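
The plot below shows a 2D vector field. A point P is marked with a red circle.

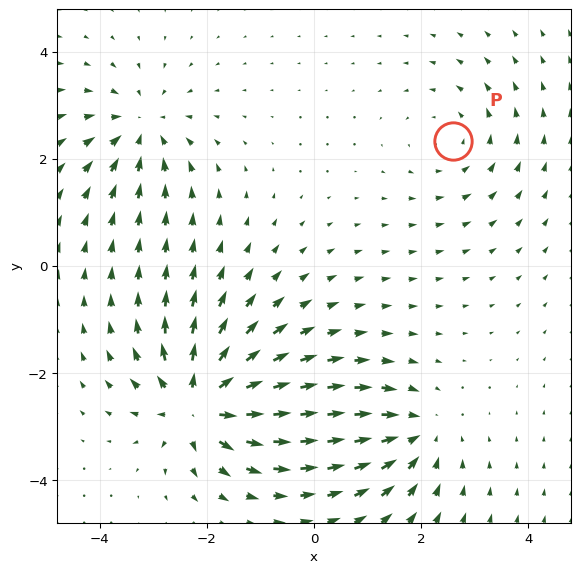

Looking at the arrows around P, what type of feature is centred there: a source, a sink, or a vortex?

At P (2.6, 2.3) the arrows circulate counterclockwise. Divergence ≈0, curl about +2 — near-zero divergence with nonzero curl is a vortex.

vortex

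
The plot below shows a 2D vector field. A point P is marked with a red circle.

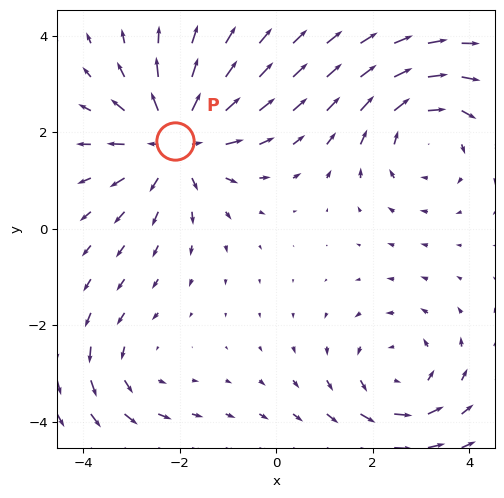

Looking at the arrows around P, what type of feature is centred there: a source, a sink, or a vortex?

source

At P (-2.1, 1.8) the arrows spread outward. Divergence about +5, curl ≈0 — positive divergence with near-zero curl is a source.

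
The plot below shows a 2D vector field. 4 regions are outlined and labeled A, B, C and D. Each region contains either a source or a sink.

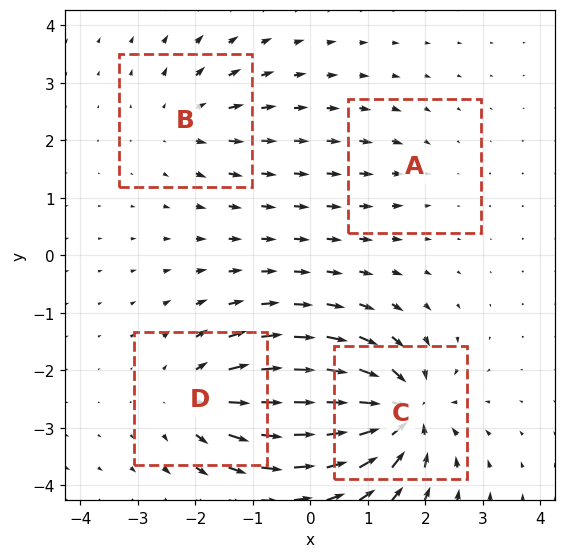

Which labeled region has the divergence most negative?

Divergence at each region's feature centre — A: about -2, B: about +4, C: about -9, D: about +6. Region C is most negative.

C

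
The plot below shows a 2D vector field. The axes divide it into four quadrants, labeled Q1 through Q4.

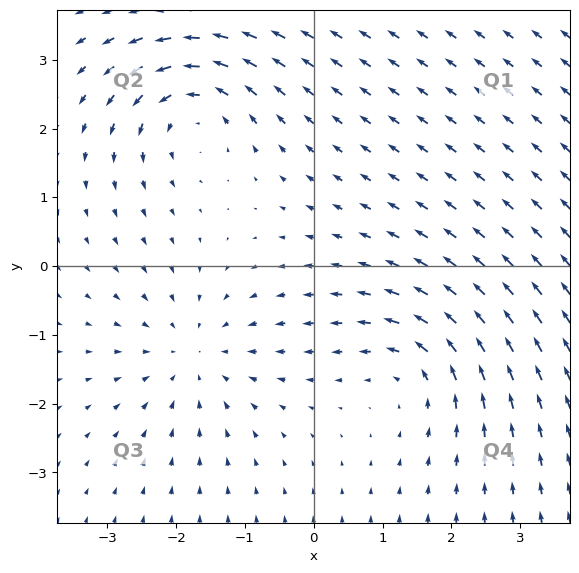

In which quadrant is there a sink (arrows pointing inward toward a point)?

The sink sits at approximately (-1.7, -1.3), which lies in quadrant Q3. The divergence there is about -3, negative as expected for a sink.

Q3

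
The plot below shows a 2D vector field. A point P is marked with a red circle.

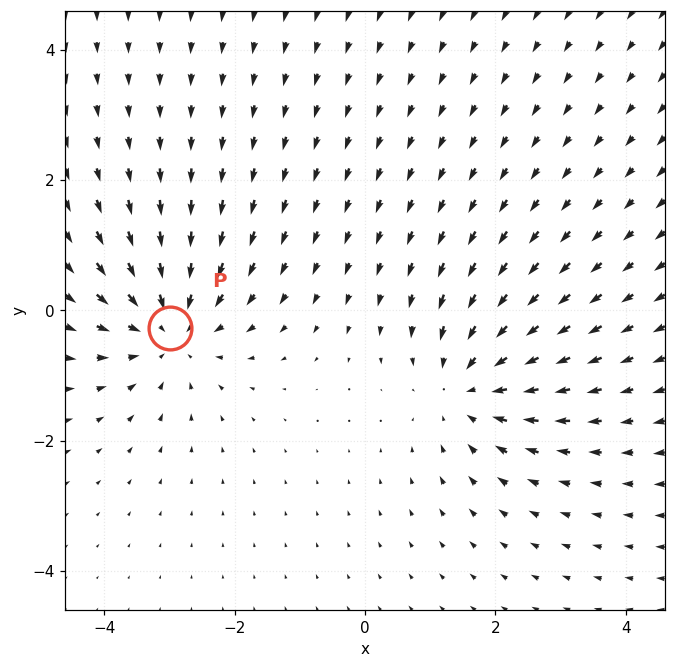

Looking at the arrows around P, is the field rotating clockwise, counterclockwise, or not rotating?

not rotating

Near P at (-3.0, -0.3) the arrows show no circulation. The curl there is ≈0.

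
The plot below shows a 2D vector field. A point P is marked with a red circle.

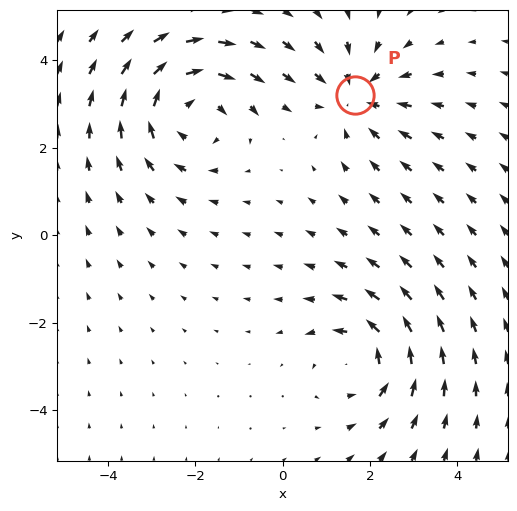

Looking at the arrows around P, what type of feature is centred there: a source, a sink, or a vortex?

sink

At P (1.7, 3.2) the arrows converge inward. Divergence about -3, curl ≈0 — negative divergence with near-zero curl is a sink.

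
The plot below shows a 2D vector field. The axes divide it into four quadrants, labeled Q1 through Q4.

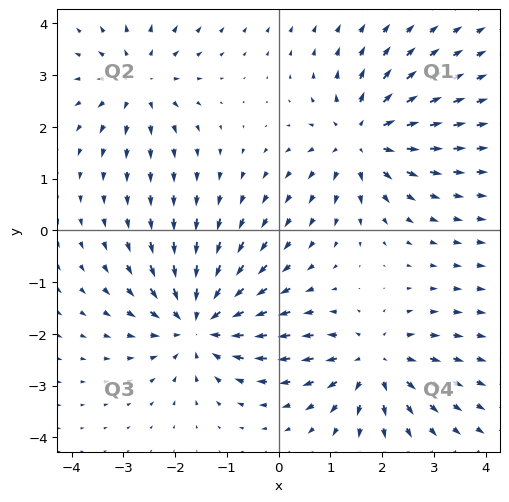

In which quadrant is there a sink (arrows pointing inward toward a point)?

The sink sits at approximately (-1.5, -1.8), which lies in quadrant Q3. The divergence there is about -5, negative as expected for a sink.

Q3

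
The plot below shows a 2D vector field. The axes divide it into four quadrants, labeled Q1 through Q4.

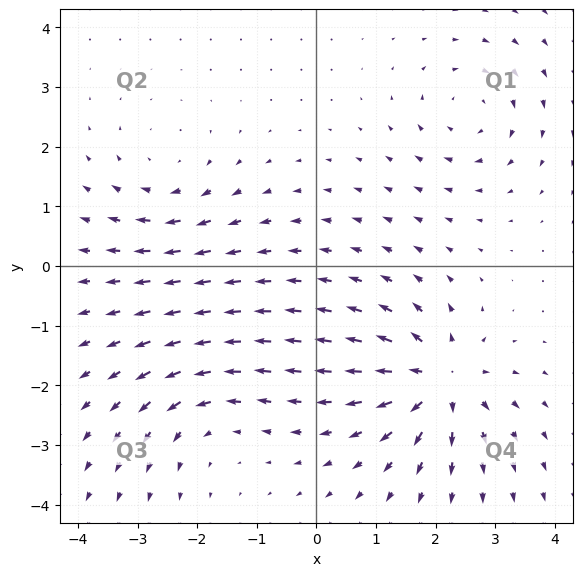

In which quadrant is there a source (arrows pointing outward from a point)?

Q4

The source sits at approximately (2.1, -1.9), which lies in quadrant Q4. The divergence there is about +7, positive as expected for a source.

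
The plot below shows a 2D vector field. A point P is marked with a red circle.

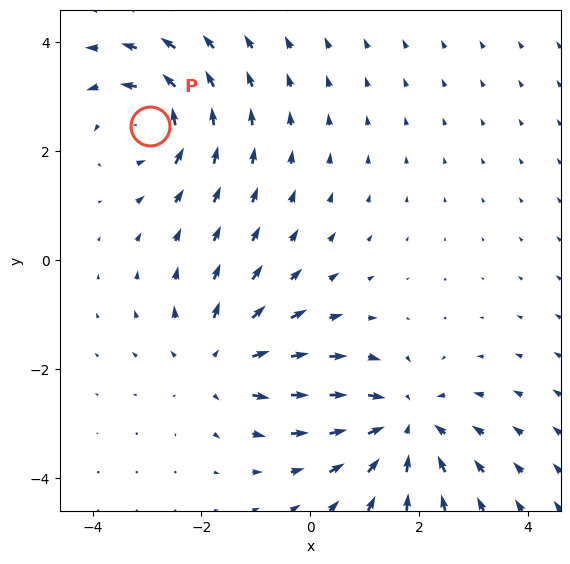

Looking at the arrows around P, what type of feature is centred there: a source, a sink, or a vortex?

At P (-3.0, 2.5) the arrows circulate counterclockwise. Divergence ≈0, curl about +3 — near-zero divergence with nonzero curl is a vortex.

vortex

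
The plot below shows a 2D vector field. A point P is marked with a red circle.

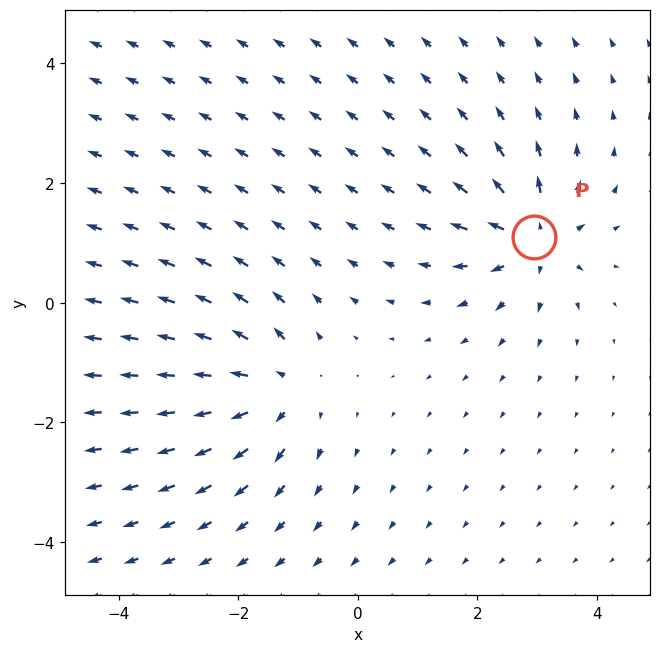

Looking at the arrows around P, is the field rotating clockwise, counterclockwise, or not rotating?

Near P at (2.9, 1.1) the arrows show no circulation. The curl there is ≈0.

not rotating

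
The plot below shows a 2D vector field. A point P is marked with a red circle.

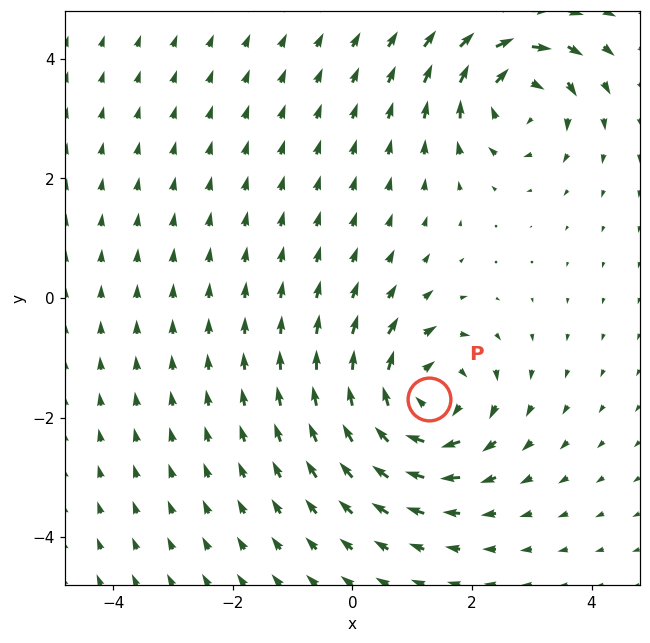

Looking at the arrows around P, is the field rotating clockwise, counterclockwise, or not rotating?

clockwise

Near P at (1.3, -1.7) the arrows circulate clockwise. The curl (z-component) there is about -6; negative curl means clockwise rotation.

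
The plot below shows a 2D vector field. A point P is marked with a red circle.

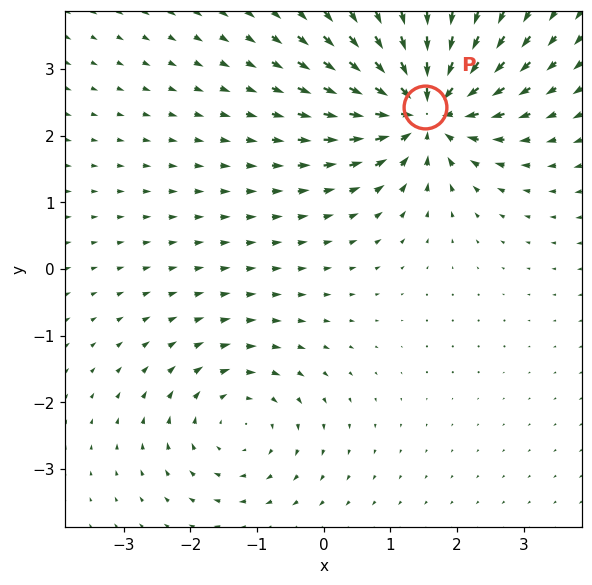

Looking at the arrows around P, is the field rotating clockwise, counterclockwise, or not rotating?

not rotating

Near P at (1.5, 2.4) the arrows show no circulation. The curl there is ≈0.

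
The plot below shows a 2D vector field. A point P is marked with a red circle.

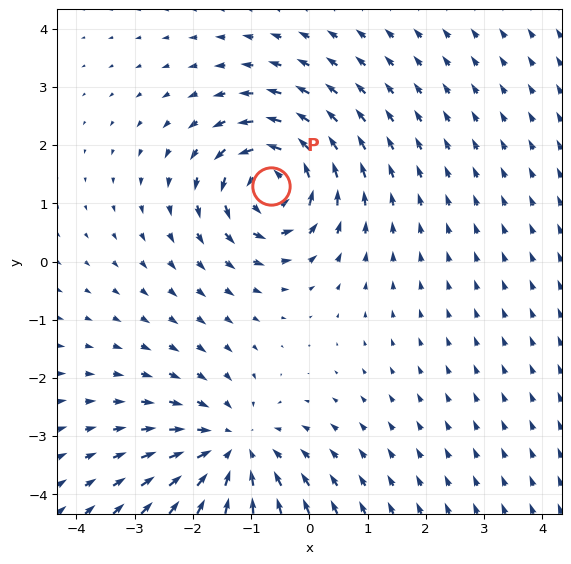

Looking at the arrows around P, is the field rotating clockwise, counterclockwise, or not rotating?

Near P at (-0.7, 1.3) the arrows circulate counterclockwise. The curl (z-component) there is about +5; positive curl means counterclockwise rotation.

counterclockwise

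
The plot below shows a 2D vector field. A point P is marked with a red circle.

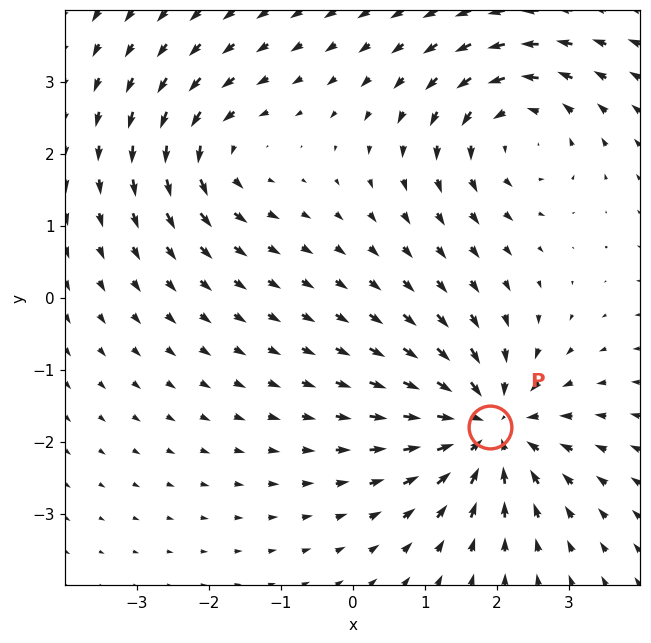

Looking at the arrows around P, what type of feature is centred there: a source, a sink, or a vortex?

sink

At P (1.9, -1.8) the arrows converge inward. Divergence about -6, curl ≈0 — negative divergence with near-zero curl is a sink.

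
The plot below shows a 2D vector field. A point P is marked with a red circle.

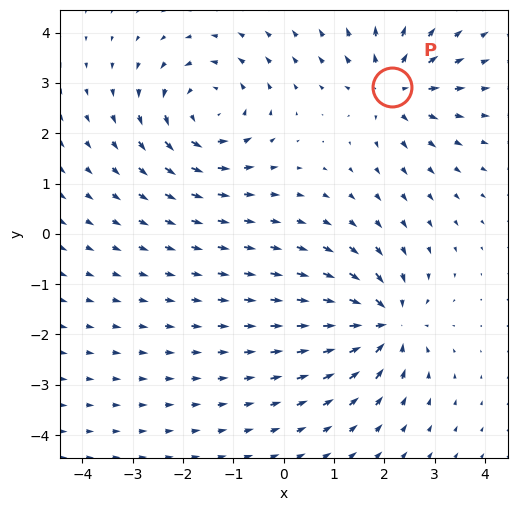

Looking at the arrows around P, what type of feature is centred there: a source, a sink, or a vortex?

At P (2.2, 2.9) the arrows spread outward. Divergence about +5, curl ≈0 — positive divergence with near-zero curl is a source.

source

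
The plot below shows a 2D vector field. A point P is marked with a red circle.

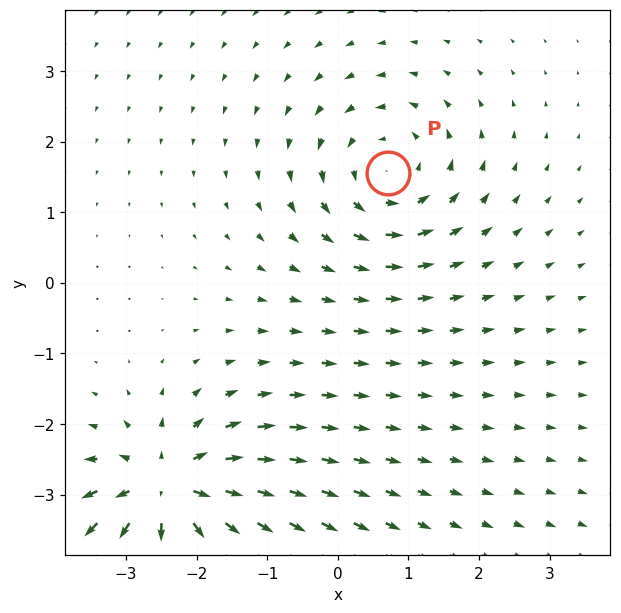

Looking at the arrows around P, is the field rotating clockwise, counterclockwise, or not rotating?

Near P at (0.7, 1.6) the arrows circulate counterclockwise. The curl (z-component) there is about +3; positive curl means counterclockwise rotation.

counterclockwise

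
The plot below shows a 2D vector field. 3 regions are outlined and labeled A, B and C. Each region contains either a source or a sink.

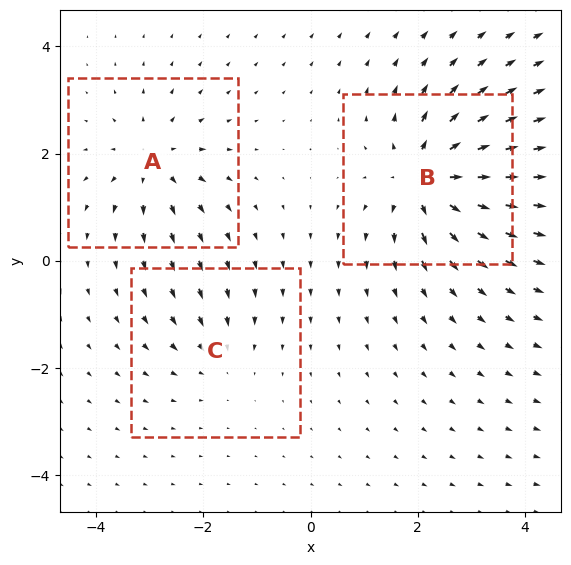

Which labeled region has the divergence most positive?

B

Divergence at each region's feature centre — A: about +4, B: about +6, C: about -2. Region B is most positive.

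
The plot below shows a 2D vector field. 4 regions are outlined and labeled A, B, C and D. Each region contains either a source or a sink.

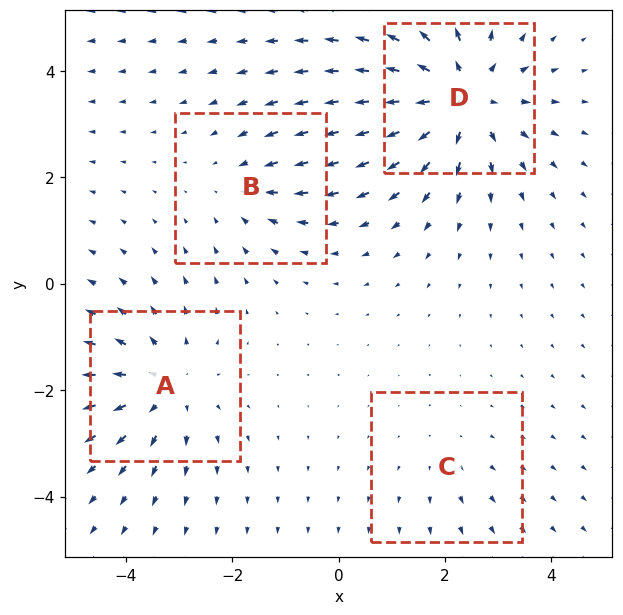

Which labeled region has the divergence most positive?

D

Divergence at each region's feature centre — A: about +4, B: about -3, C: about +2, D: about +6. Region D is most positive.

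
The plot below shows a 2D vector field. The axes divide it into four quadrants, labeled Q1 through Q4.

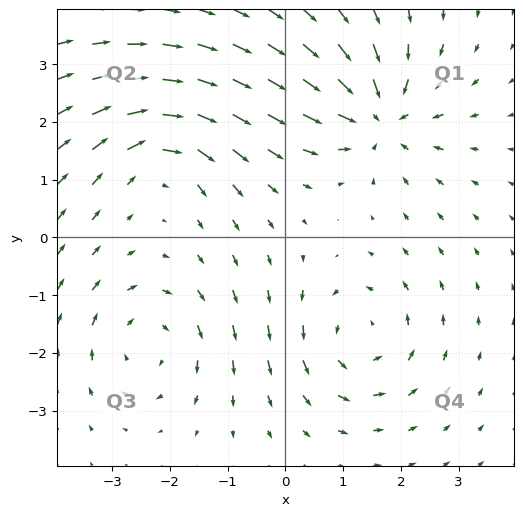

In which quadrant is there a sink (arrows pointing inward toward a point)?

The sink sits at approximately (1.6, 2.1), which lies in quadrant Q1. The divergence there is about -5, negative as expected for a sink.

Q1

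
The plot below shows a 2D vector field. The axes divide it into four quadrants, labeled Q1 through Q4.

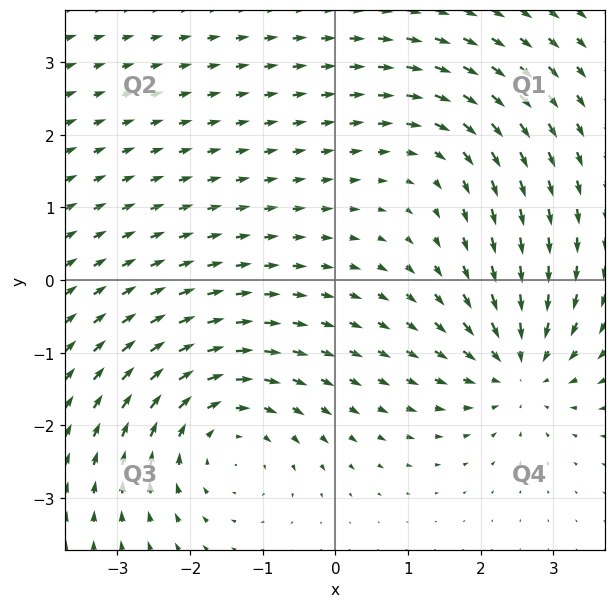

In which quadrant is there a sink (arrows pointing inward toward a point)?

The sink sits at approximately (2.5, -1.2), which lies in quadrant Q4. The divergence there is about -4, negative as expected for a sink.

Q4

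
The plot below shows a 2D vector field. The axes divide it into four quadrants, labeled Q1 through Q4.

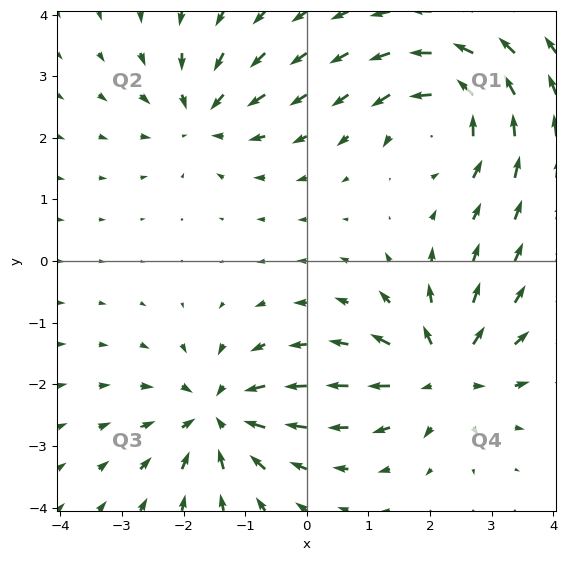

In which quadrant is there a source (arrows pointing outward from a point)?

The source sits at approximately (2.2, -1.8), which lies in quadrant Q4. The divergence there is about +5, positive as expected for a source.

Q4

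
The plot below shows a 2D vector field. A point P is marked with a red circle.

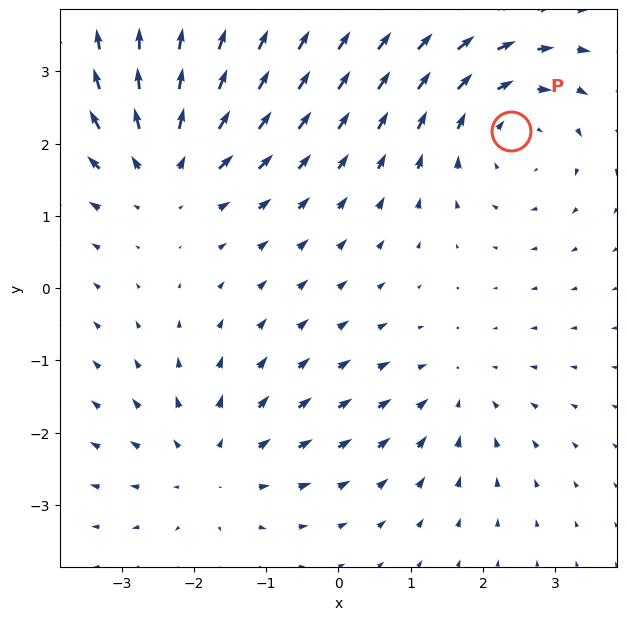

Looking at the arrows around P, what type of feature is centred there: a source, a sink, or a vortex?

At P (2.4, 2.2) the arrows circulate clockwise. Divergence ≈0, curl about -4 — near-zero divergence with nonzero curl is a vortex.

vortex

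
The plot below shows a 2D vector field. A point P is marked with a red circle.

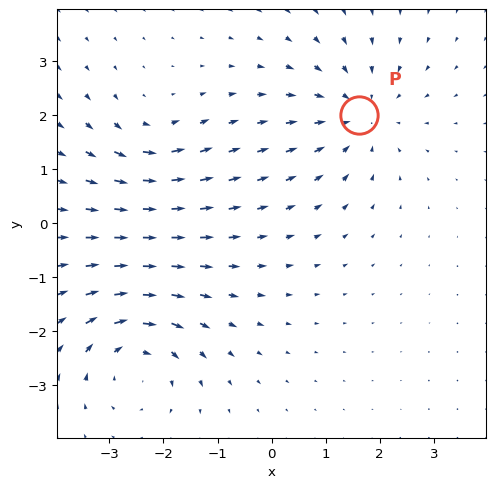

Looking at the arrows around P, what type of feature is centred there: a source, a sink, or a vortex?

sink

At P (1.6, 2.0) the arrows converge inward. Divergence about -3, curl ≈0 — negative divergence with near-zero curl is a sink.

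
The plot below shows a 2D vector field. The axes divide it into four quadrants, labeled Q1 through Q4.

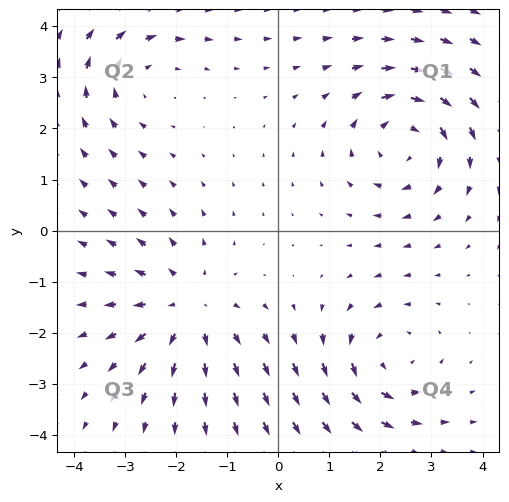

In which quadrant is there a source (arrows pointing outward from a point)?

The source sits at approximately (-1.8, -1.5), which lies in quadrant Q3. The divergence there is about +3, positive as expected for a source.

Q3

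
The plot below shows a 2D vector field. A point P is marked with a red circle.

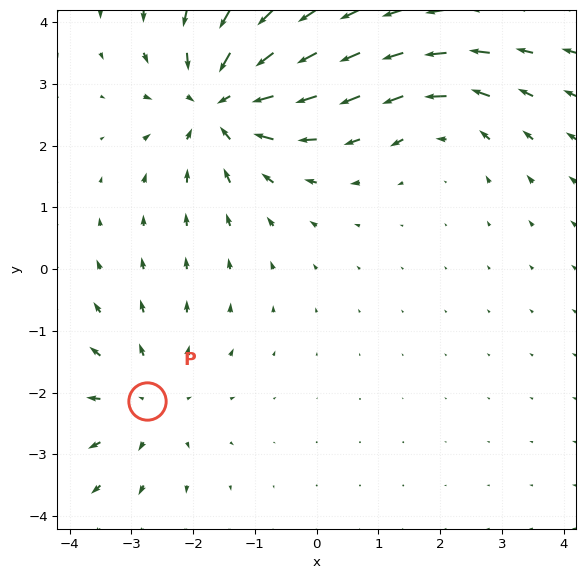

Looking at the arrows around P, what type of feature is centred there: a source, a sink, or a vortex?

source

At P (-2.7, -2.1) the arrows spread outward. Divergence about +3, curl ≈0 — positive divergence with near-zero curl is a source.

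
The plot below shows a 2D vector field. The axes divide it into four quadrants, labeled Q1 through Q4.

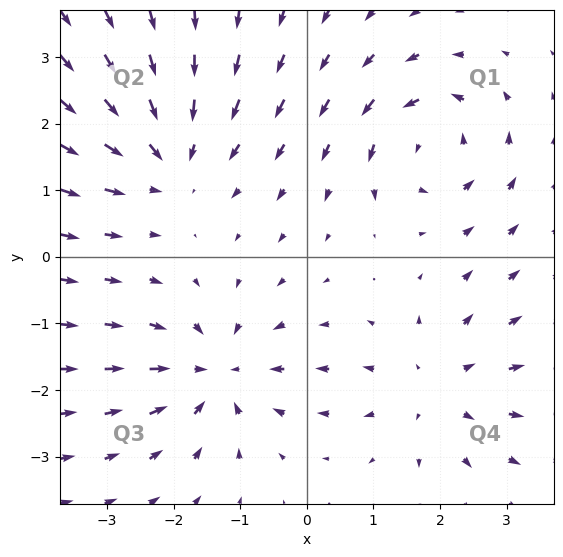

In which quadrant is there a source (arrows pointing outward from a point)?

Q4

The source sits at approximately (1.9, -2.0), which lies in quadrant Q4. The divergence there is about +4, positive as expected for a source.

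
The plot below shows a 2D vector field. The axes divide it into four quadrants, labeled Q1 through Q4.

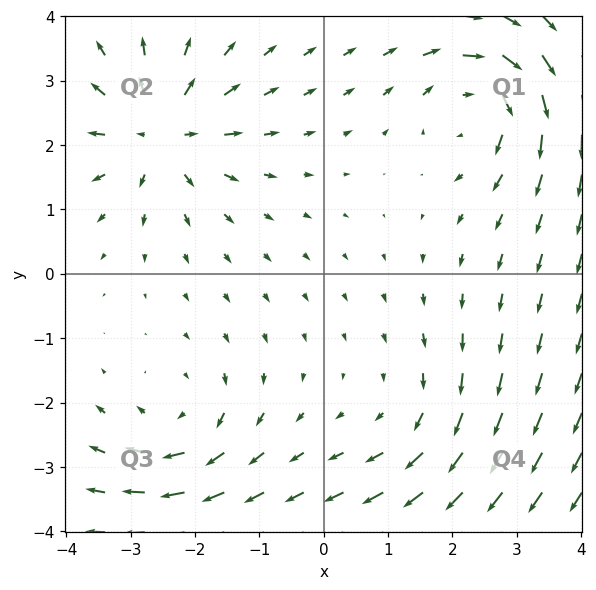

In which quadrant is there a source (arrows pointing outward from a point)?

The source sits at approximately (-2.5, 2.2), which lies in quadrant Q2. The divergence there is about +5, positive as expected for a source.

Q2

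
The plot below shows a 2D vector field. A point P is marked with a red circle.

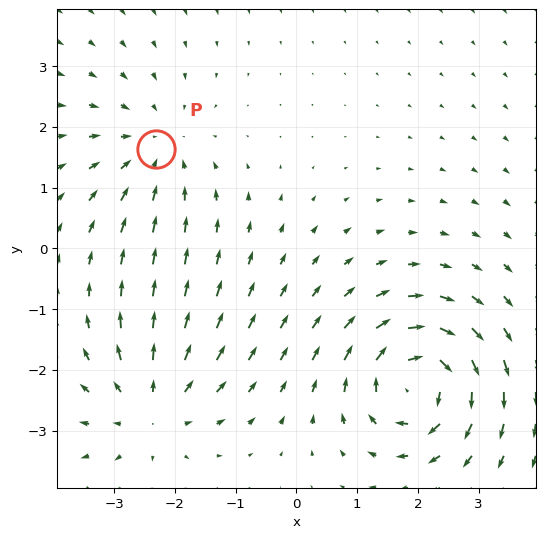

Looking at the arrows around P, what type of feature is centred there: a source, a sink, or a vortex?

sink

At P (-2.3, 1.6) the arrows converge inward. Divergence about -3, curl ≈0 — negative divergence with near-zero curl is a sink.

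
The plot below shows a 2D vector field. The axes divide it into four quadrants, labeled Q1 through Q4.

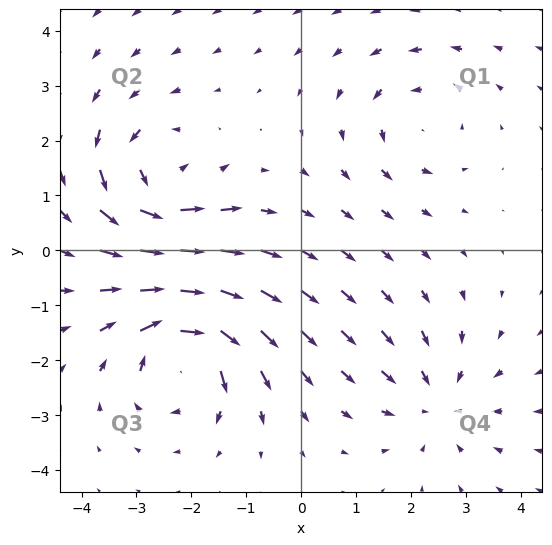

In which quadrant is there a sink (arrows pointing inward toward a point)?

The sink sits at approximately (2.5, -2.8), which lies in quadrant Q4. The divergence there is about -3, negative as expected for a sink.

Q4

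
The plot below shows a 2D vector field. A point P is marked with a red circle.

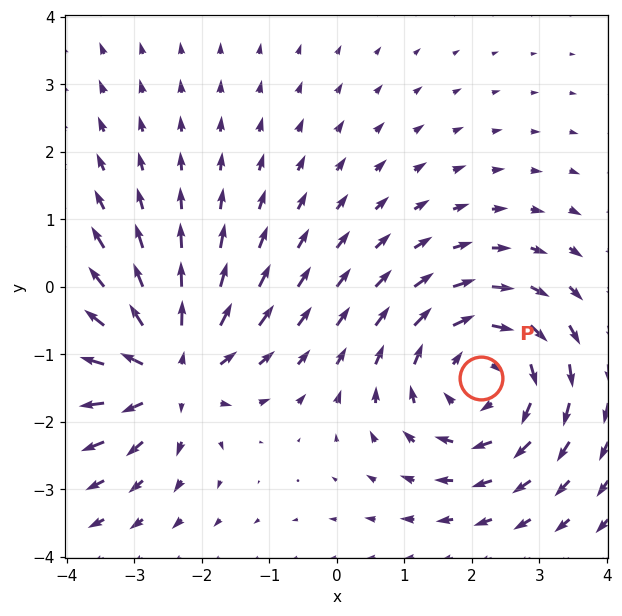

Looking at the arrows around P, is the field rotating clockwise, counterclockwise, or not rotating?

clockwise

Near P at (2.1, -1.4) the arrows circulate clockwise. The curl (z-component) there is about -2; negative curl means clockwise rotation.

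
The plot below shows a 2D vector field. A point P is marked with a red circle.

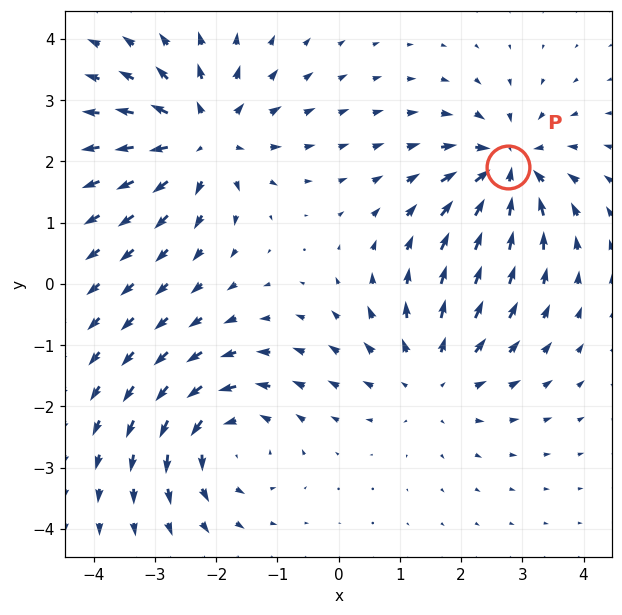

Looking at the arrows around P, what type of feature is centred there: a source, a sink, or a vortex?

sink

At P (2.8, 1.9) the arrows converge inward. Divergence about -6, curl ≈0 — negative divergence with near-zero curl is a sink.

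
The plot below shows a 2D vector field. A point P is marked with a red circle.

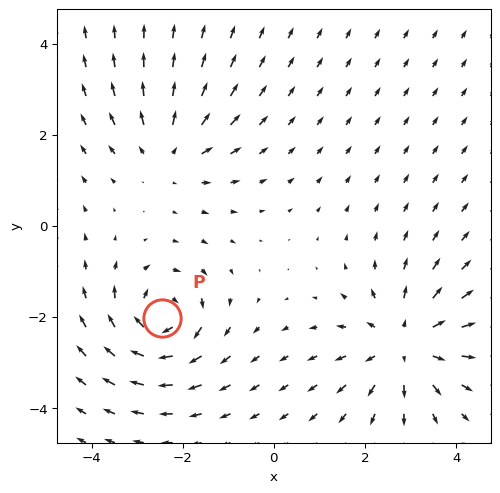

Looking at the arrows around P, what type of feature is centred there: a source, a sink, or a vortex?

vortex

At P (-2.5, -2.0) the arrows circulate clockwise. Divergence ≈0, curl about -6 — near-zero divergence with nonzero curl is a vortex.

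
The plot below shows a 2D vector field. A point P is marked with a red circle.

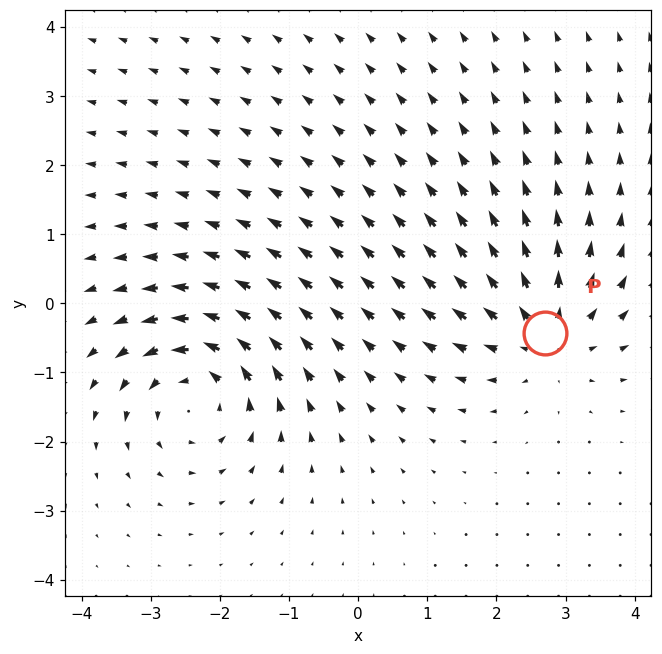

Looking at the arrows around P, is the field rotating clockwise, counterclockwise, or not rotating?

not rotating

Near P at (2.7, -0.4) the arrows show no circulation. The curl there is ≈0.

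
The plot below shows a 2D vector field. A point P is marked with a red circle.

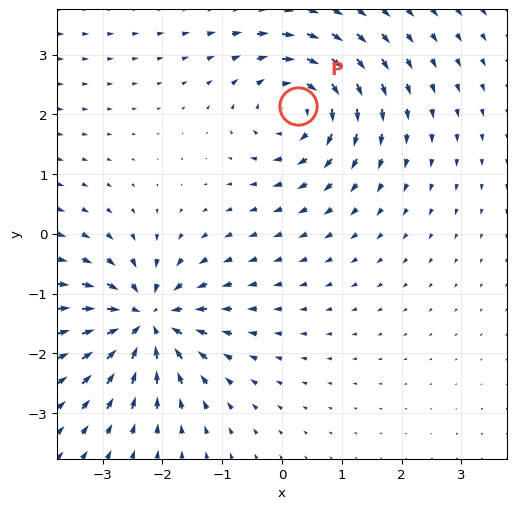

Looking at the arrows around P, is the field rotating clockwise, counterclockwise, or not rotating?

clockwise

Near P at (0.3, 2.1) the arrows circulate clockwise. The curl (z-component) there is about -6; negative curl means clockwise rotation.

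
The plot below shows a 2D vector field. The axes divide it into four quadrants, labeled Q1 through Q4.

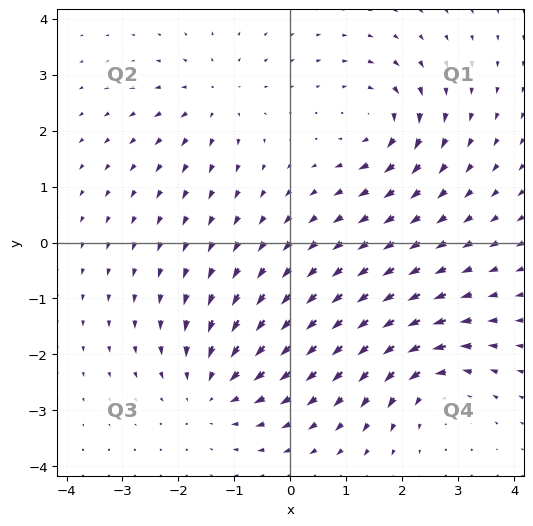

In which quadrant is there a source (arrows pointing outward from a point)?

Q2

The source sits at approximately (-1.4, 2.6), which lies in quadrant Q2. The divergence there is about +4, positive as expected for a source.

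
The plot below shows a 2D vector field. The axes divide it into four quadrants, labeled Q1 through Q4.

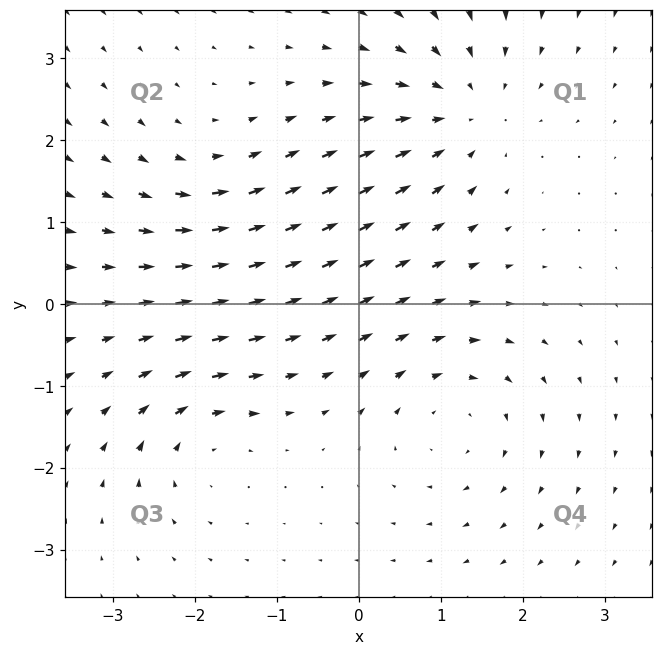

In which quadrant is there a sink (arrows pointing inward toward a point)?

The sink sits at approximately (1.3, 2.4), which lies in quadrant Q1. The divergence there is about -4, negative as expected for a sink.

Q1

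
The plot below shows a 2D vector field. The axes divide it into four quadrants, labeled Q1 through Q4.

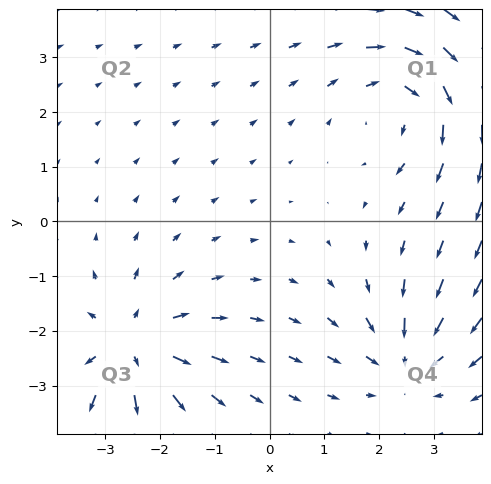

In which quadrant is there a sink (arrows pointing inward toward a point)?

Q4

The sink sits at approximately (2.5, -2.5), which lies in quadrant Q4. The divergence there is about -4, negative as expected for a sink.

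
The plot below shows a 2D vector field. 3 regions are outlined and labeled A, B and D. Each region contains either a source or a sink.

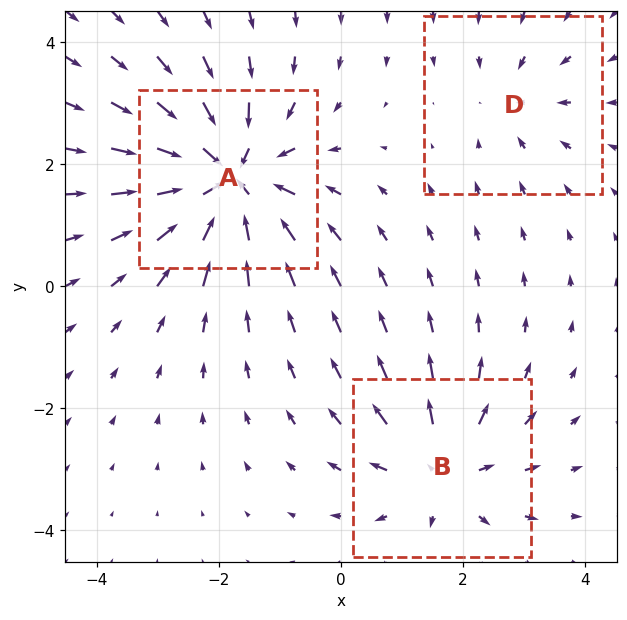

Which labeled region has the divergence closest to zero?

Divergence at each region's feature centre — A: about -5, B: about +4, D: about -2. Region D is closest to zero.

D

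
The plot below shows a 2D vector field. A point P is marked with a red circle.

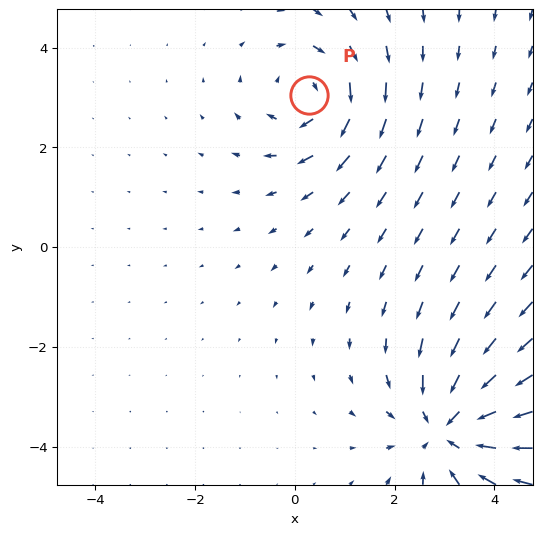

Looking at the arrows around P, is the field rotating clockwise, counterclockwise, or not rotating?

clockwise

Near P at (0.3, 3.1) the arrows circulate clockwise. The curl (z-component) there is about -4; negative curl means clockwise rotation.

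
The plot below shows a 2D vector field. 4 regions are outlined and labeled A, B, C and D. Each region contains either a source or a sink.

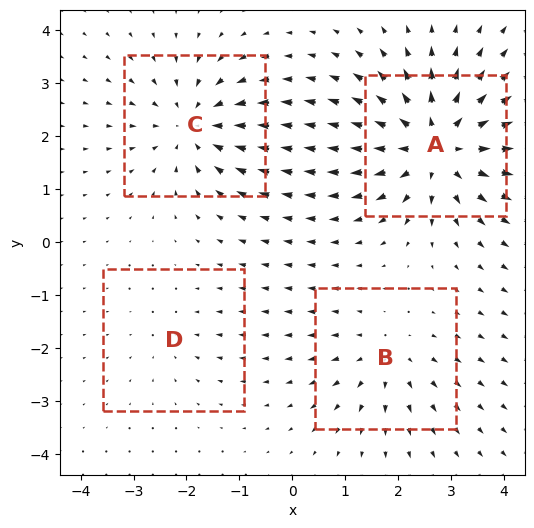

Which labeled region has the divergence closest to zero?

D

Divergence at each region's feature centre — A: about +7, B: about +3, C: about -5, D: about -2. Region D is closest to zero.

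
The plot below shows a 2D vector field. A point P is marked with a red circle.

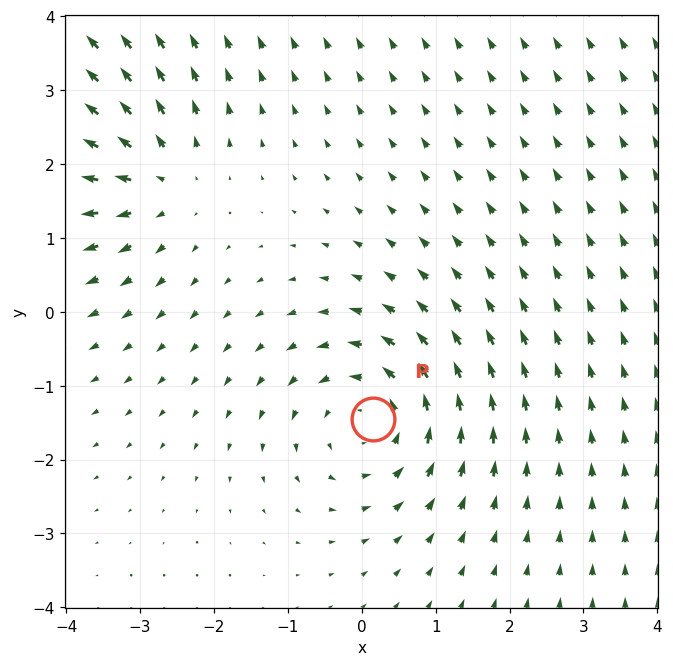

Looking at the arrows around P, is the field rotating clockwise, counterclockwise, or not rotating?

counterclockwise

Near P at (0.1, -1.4) the arrows circulate counterclockwise. The curl (z-component) there is about +3; positive curl means counterclockwise rotation.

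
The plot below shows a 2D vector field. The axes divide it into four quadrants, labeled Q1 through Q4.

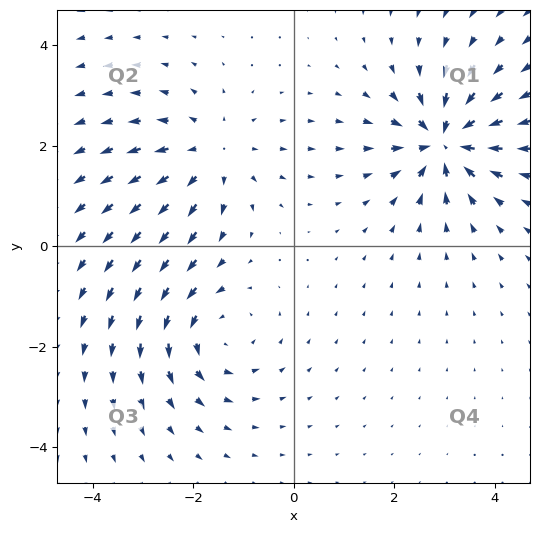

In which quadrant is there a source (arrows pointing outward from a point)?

The source sits at approximately (-1.7, 1.8), which lies in quadrant Q2. The divergence there is about +4, positive as expected for a source.

Q2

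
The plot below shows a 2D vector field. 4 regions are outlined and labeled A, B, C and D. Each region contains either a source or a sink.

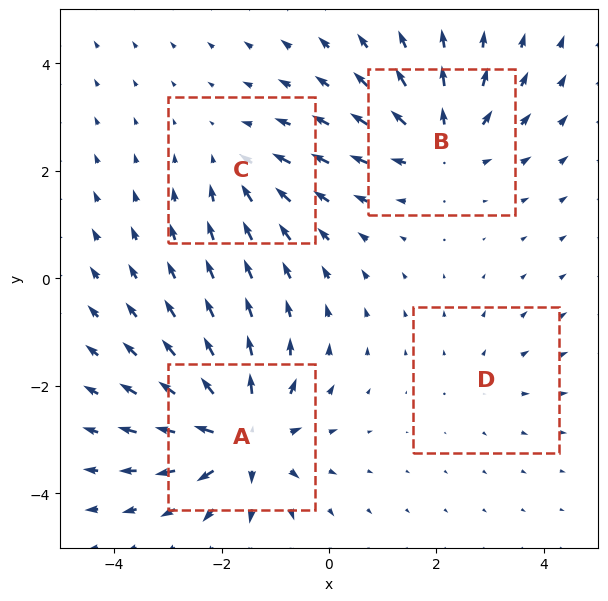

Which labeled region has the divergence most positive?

A

Divergence at each region's feature centre — A: about +7, B: about +5, C: about -3, D: about +2. Region A is most positive.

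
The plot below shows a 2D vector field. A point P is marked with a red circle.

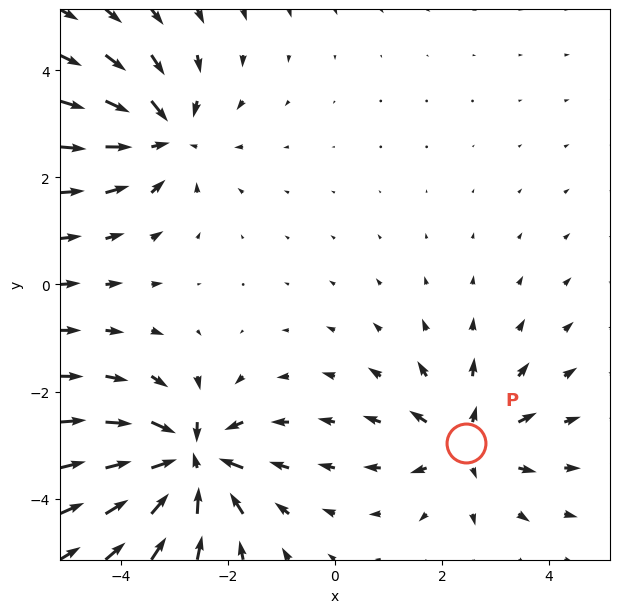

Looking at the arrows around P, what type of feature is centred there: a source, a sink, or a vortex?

At P (2.5, -3.0) the arrows spread outward. Divergence about +4, curl ≈0 — positive divergence with near-zero curl is a source.

source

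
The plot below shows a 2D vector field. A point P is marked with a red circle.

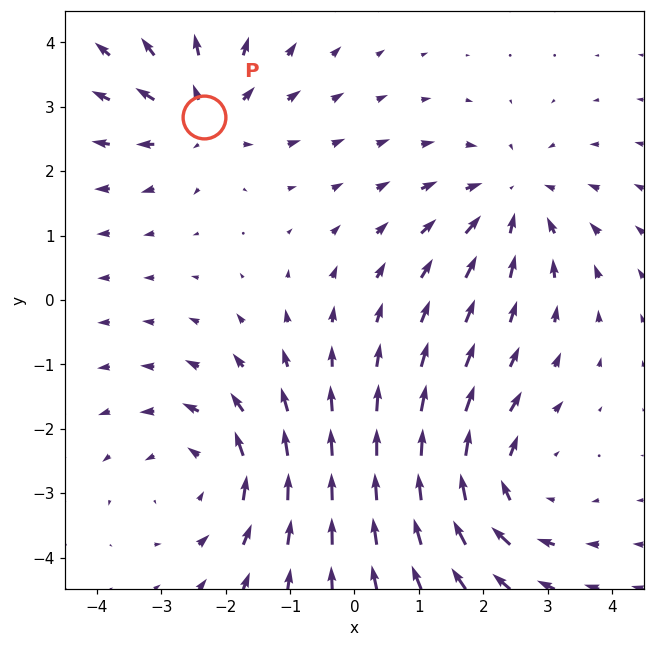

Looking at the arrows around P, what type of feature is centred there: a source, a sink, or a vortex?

At P (-2.3, 2.8) the arrows spread outward. Divergence about +3, curl ≈0 — positive divergence with near-zero curl is a source.

source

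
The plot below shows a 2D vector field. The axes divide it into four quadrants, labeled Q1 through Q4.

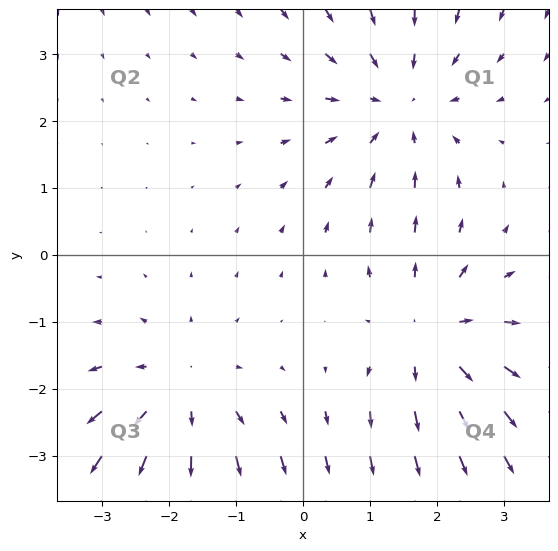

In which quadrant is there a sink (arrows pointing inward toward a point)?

The sink sits at approximately (1.4, 2.2), which lies in quadrant Q1. The divergence there is about -3, negative as expected for a sink.

Q1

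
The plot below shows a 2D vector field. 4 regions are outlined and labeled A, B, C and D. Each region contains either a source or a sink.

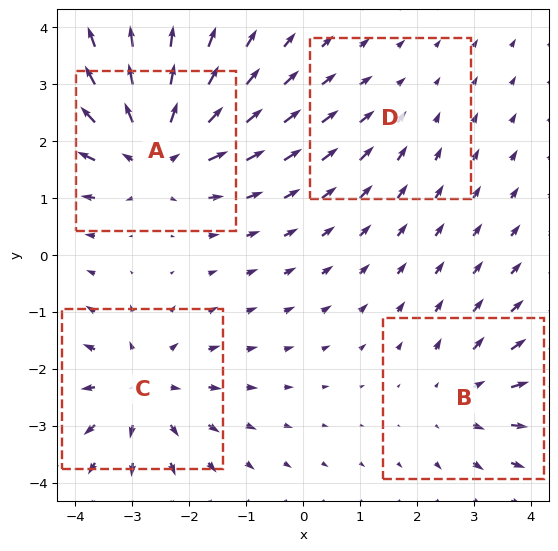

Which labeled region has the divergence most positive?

Divergence at each region's feature centre — A: about +6, B: about +3, C: about +5, D: about -2. Region A is most positive.

A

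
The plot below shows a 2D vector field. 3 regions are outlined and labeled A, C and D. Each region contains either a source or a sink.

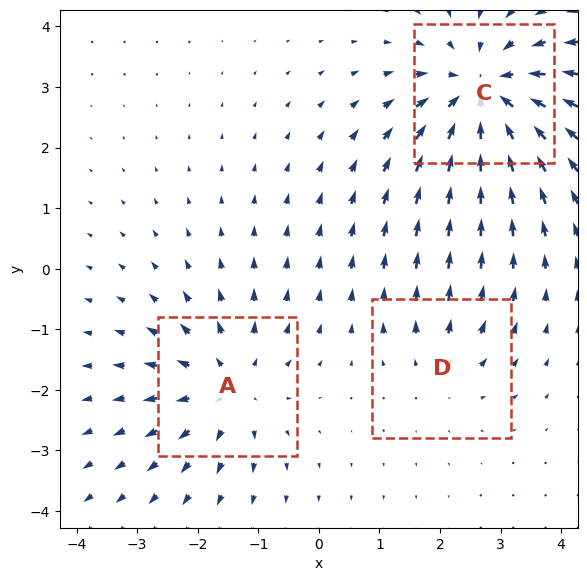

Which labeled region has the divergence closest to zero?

D

Divergence at each region's feature centre — A: about +3, C: about -5, D: about +2. Region D is closest to zero.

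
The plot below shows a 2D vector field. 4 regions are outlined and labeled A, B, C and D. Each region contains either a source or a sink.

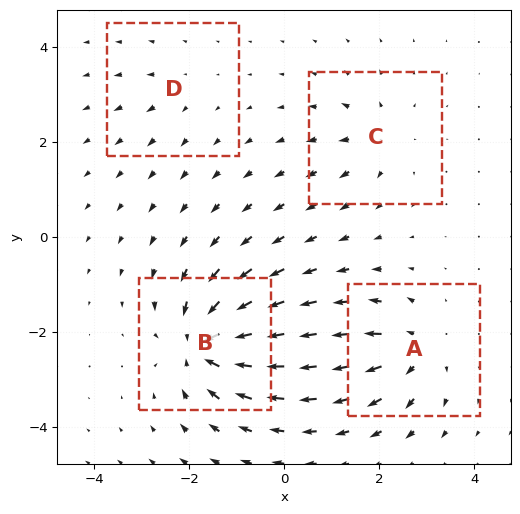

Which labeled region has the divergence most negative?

Divergence at each region's feature centre — A: about +6, B: about -9, C: about +4, D: about +2. Region B is most negative.

B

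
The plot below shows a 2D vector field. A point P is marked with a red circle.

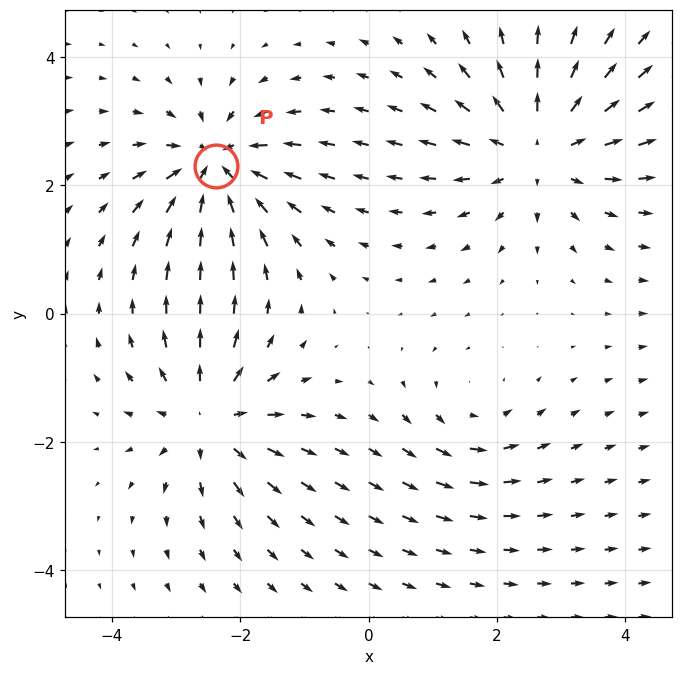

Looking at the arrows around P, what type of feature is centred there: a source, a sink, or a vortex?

sink

At P (-2.4, 2.3) the arrows converge inward. Divergence about -6, curl ≈0 — negative divergence with near-zero curl is a sink.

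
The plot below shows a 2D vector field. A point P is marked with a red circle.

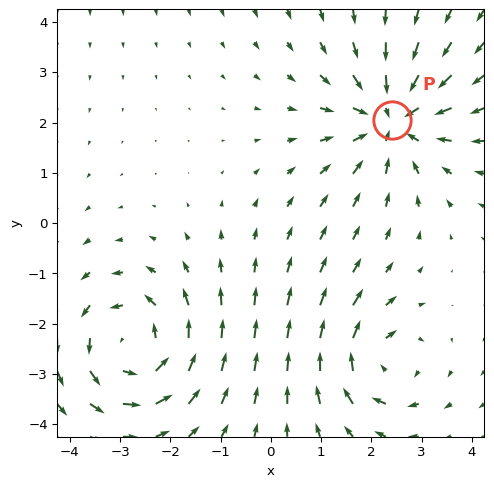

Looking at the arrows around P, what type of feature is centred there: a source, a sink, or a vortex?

At P (2.4, 2.1) the arrows converge inward. Divergence about -4, curl ≈0 — negative divergence with near-zero curl is a sink.

sink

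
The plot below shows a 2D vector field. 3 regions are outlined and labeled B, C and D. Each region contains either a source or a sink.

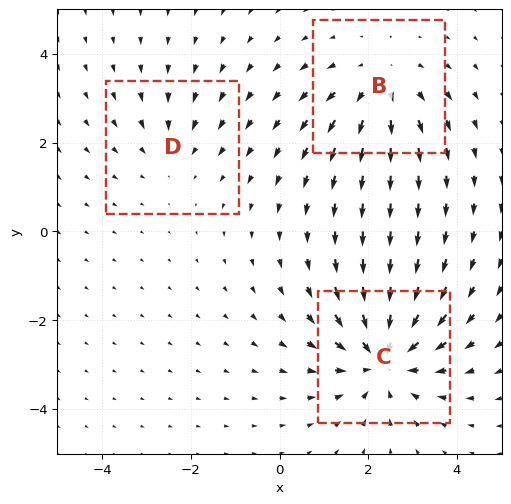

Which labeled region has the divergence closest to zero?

D

Divergence at each region's feature centre — B: about +3, C: about -4, D: about -2. Region D is closest to zero.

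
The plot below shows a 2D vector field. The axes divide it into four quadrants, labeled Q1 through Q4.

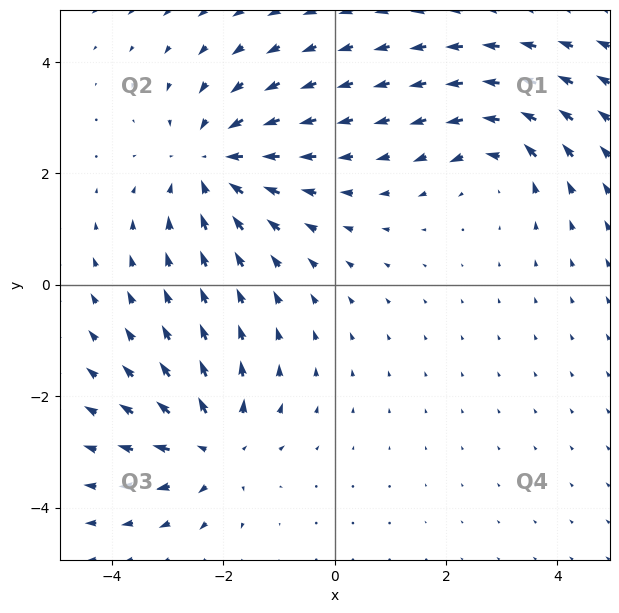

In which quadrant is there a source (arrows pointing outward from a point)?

Q3

The source sits at approximately (-2.2, -2.9), which lies in quadrant Q3. The divergence there is about +4, positive as expected for a source.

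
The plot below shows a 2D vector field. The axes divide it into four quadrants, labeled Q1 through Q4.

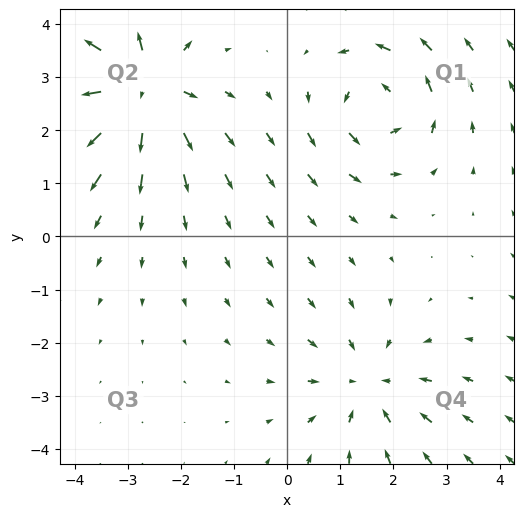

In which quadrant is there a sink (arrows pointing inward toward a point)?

Q4

The sink sits at approximately (1.5, -2.8), which lies in quadrant Q4. The divergence there is about -3, negative as expected for a sink.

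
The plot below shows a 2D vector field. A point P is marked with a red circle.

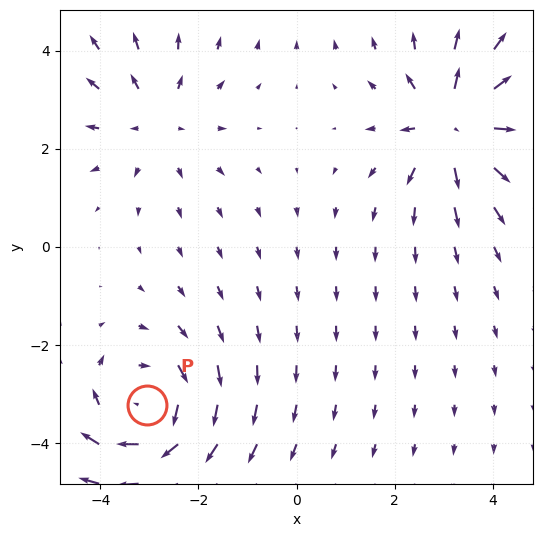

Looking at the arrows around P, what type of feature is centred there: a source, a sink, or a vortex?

At P (-3.0, -3.2) the arrows circulate clockwise. Divergence ≈0, curl about -4 — near-zero divergence with nonzero curl is a vortex.

vortex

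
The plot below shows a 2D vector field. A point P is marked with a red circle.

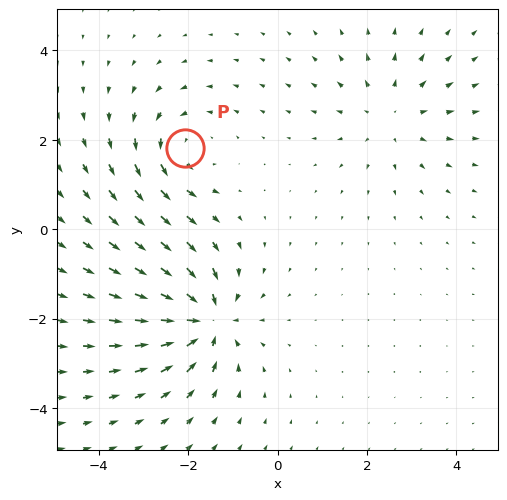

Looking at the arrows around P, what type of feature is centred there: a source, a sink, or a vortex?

vortex

At P (-2.1, 1.8) the arrows circulate counterclockwise. Divergence ≈0, curl about +4 — near-zero divergence with nonzero curl is a vortex.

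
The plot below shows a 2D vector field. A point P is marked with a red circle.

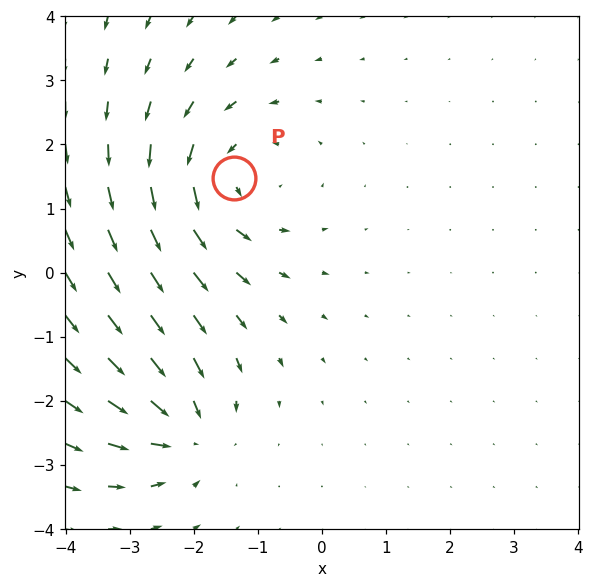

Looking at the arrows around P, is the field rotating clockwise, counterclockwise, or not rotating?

Near P at (-1.4, 1.5) the arrows circulate counterclockwise. The curl (z-component) there is about +3; positive curl means counterclockwise rotation.

counterclockwise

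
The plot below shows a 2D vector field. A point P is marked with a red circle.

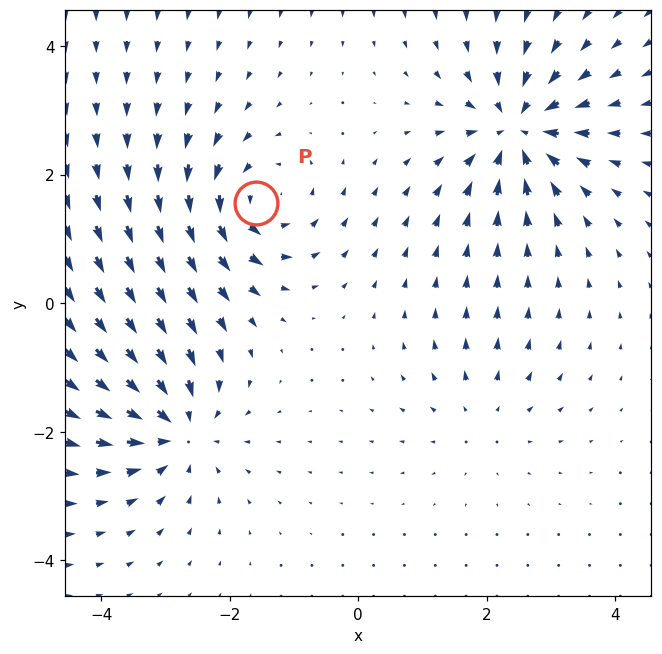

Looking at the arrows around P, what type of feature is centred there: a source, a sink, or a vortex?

vortex

At P (-1.6, 1.6) the arrows circulate counterclockwise. Divergence ≈0, curl about +5 — near-zero divergence with nonzero curl is a vortex.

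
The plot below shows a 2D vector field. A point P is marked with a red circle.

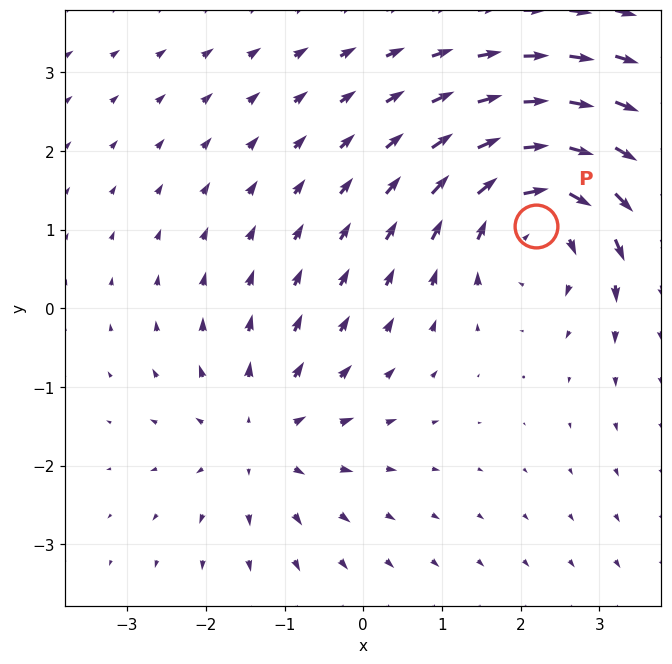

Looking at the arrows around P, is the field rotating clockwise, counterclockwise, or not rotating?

Near P at (2.2, 1.0) the arrows circulate clockwise. The curl (z-component) there is about -5; negative curl means clockwise rotation.

clockwise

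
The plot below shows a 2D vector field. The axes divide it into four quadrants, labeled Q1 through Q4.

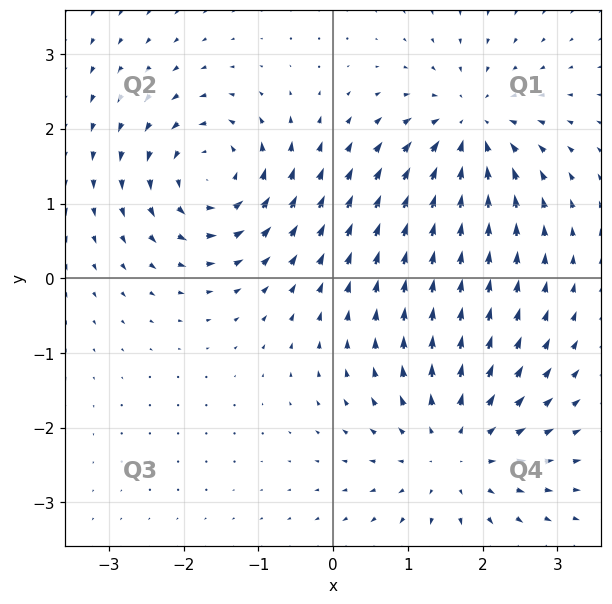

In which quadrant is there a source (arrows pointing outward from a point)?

Q4

The source sits at approximately (1.6, -2.3), which lies in quadrant Q4. The divergence there is about +3, positive as expected for a source.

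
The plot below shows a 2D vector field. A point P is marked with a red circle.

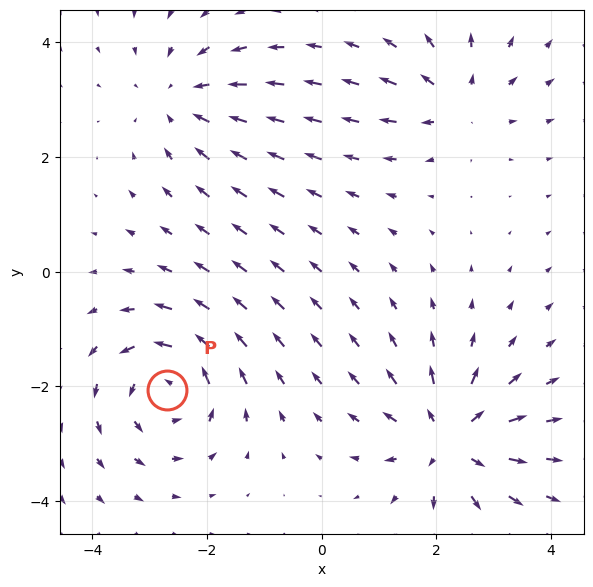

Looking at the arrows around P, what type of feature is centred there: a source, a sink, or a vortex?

vortex

At P (-2.7, -2.1) the arrows circulate counterclockwise. Divergence ≈0, curl about +5 — near-zero divergence with nonzero curl is a vortex.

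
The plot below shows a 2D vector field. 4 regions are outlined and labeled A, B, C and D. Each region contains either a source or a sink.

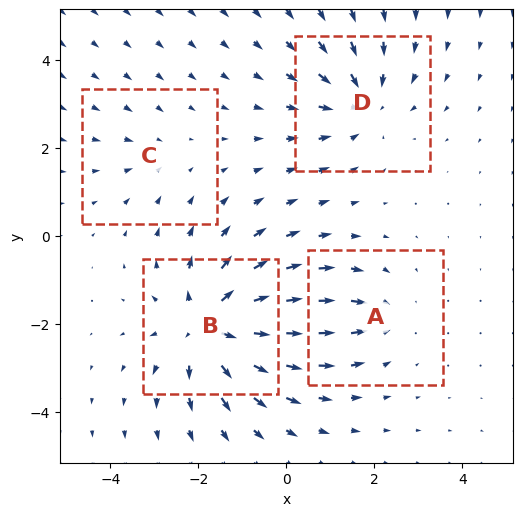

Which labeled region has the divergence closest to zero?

C

Divergence at each region's feature centre — A: about -3, B: about +6, C: about -2, D: about -4. Region C is closest to zero.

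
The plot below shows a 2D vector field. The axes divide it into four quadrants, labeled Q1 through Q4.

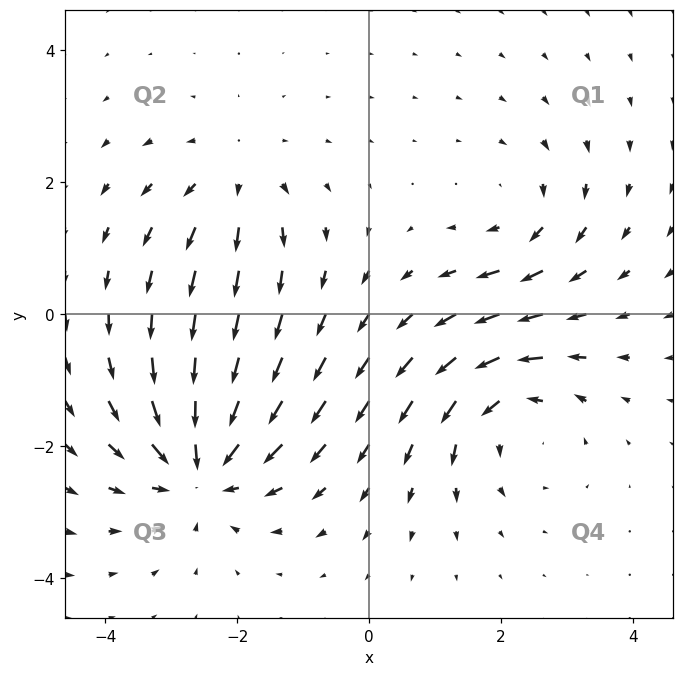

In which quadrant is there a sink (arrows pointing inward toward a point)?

Q3

The sink sits at approximately (-2.5, -2.3), which lies in quadrant Q3. The divergence there is about -5, negative as expected for a sink.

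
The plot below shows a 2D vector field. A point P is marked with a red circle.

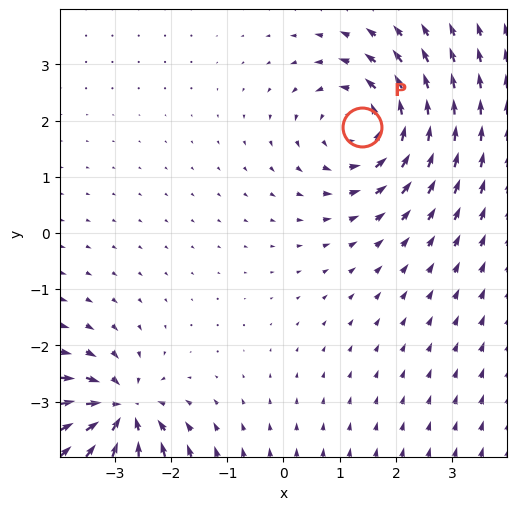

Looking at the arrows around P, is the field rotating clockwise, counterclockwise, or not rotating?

counterclockwise

Near P at (1.4, 1.9) the arrows circulate counterclockwise. The curl (z-component) there is about +3; positive curl means counterclockwise rotation.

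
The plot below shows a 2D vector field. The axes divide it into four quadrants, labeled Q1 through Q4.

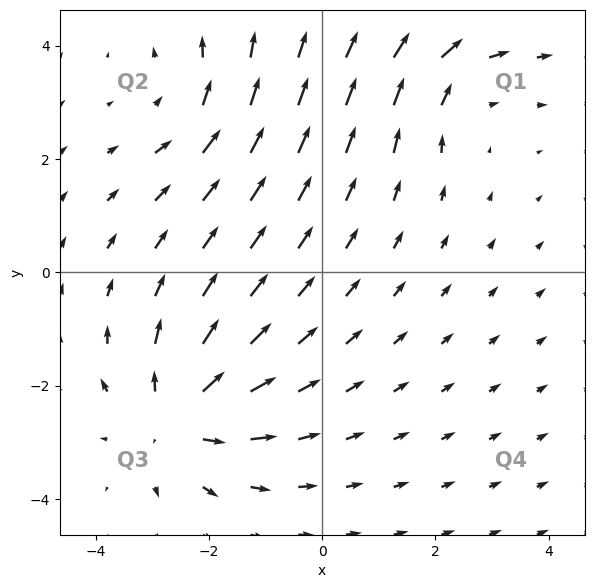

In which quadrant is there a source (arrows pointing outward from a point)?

Q3

The source sits at approximately (-2.6, -2.6), which lies in quadrant Q3. The divergence there is about +5, positive as expected for a source.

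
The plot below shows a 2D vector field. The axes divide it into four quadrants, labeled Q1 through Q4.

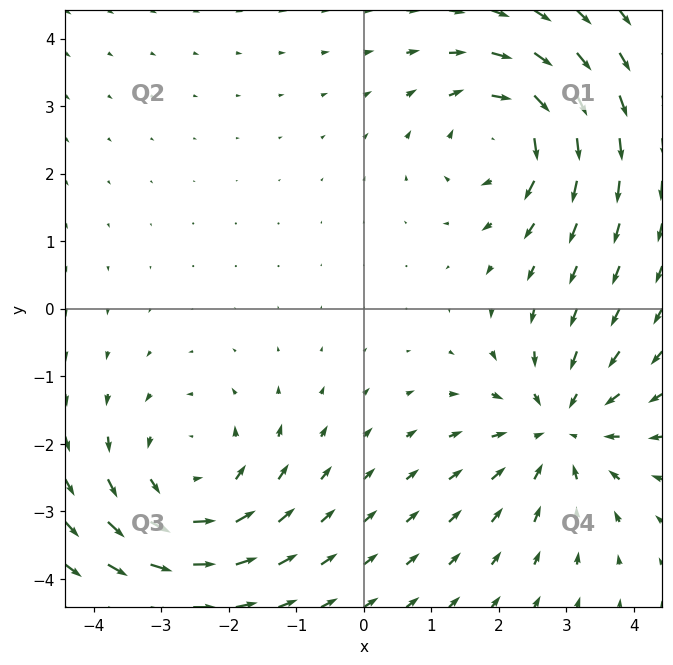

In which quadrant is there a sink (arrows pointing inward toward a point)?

The sink sits at approximately (2.9, -1.8), which lies in quadrant Q4. The divergence there is about -3, negative as expected for a sink.

Q4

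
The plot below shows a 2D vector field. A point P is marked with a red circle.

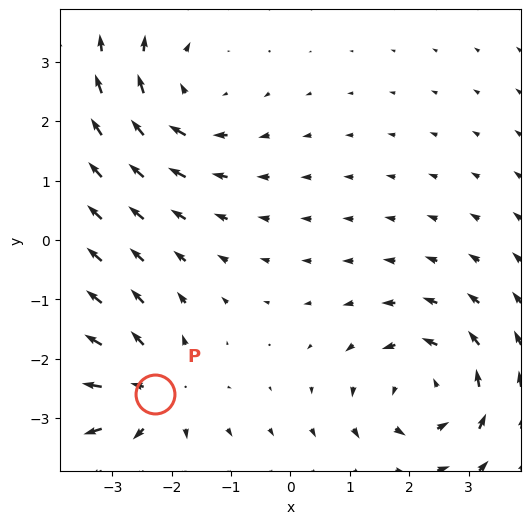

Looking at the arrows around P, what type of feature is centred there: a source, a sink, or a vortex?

source

At P (-2.3, -2.6) the arrows spread outward. Divergence about +4, curl ≈0 — positive divergence with near-zero curl is a source.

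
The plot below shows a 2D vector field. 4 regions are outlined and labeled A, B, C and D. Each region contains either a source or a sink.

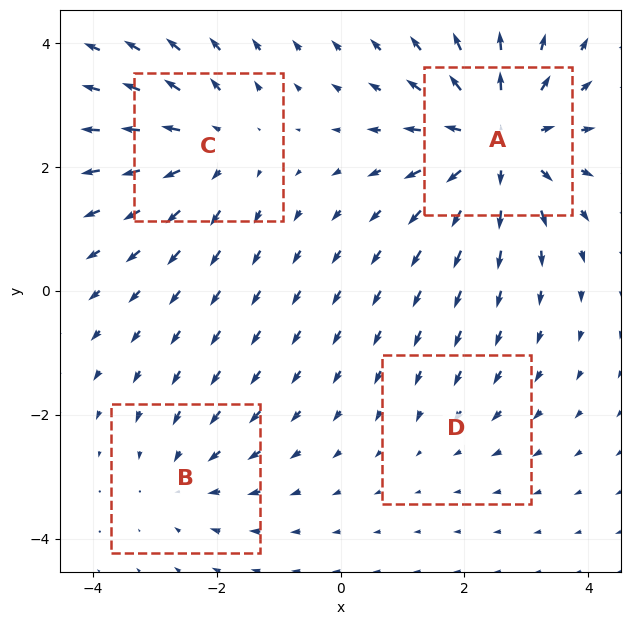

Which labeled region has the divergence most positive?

Divergence at each region's feature centre — A: about +6, B: about -3, C: about +4, D: about -2. Region A is most positive.

A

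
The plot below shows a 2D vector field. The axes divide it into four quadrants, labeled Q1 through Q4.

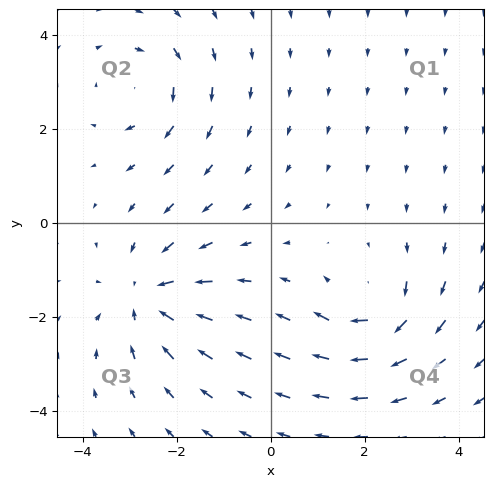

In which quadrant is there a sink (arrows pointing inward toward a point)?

Q3

The sink sits at approximately (-2.6, -1.6), which lies in quadrant Q3. The divergence there is about -4, negative as expected for a sink.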